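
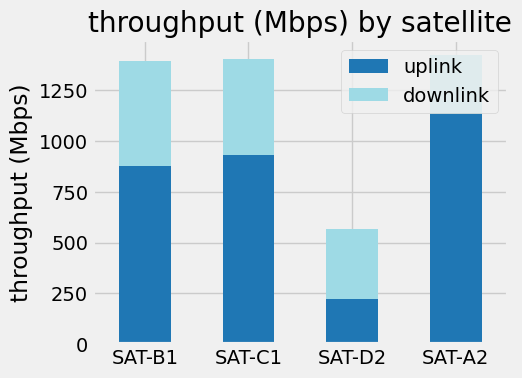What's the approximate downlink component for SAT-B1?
downlink top ≈ 1400, bottom ≈ 800; segment ≈ 600.

≈ 600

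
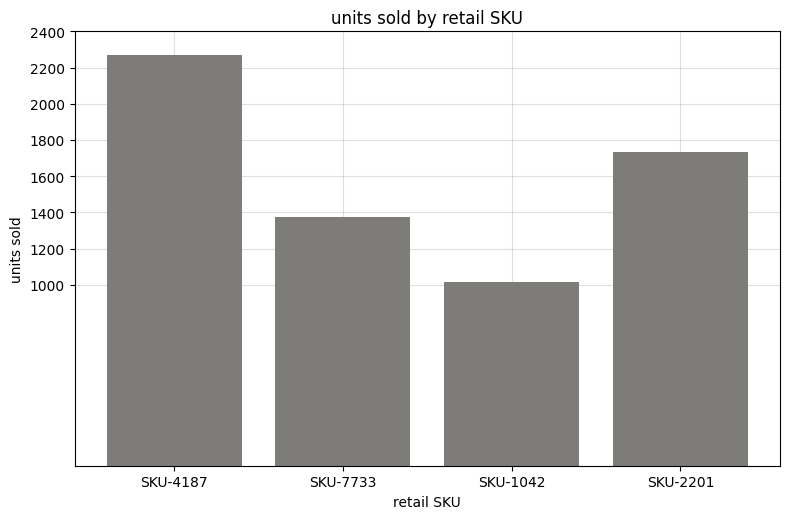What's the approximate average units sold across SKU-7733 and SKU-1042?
(1400 + 1000) / 2 ≈ 1200.

≈ 1200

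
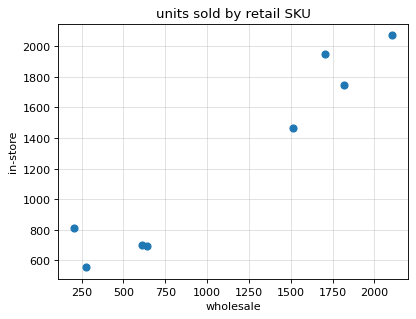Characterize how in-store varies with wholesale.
positive, strong

Points are positively correlated; strong (|r| ≈ 1.0).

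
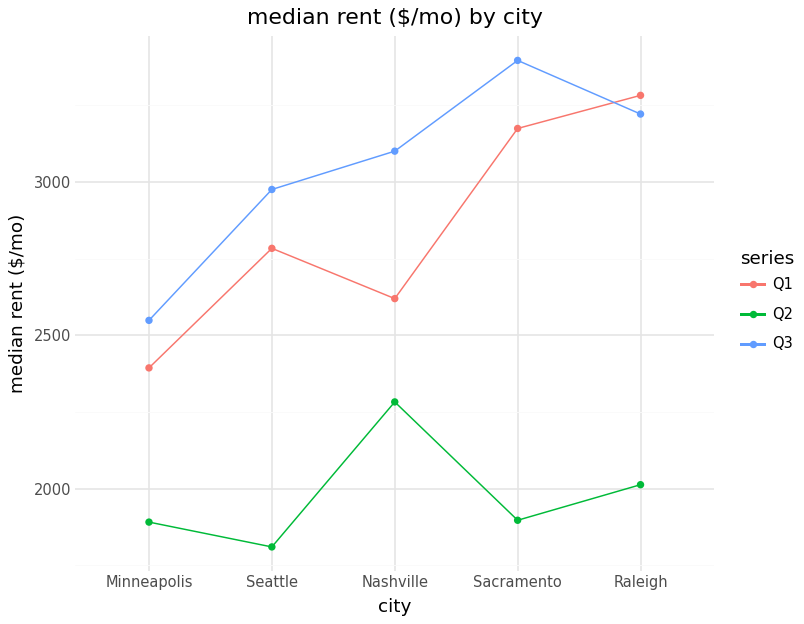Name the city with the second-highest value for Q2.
Top 3 for Q2: Nashville ≈ 2200, Raleigh ≈ 2000, Sacramento ≈ 1800.

Raleigh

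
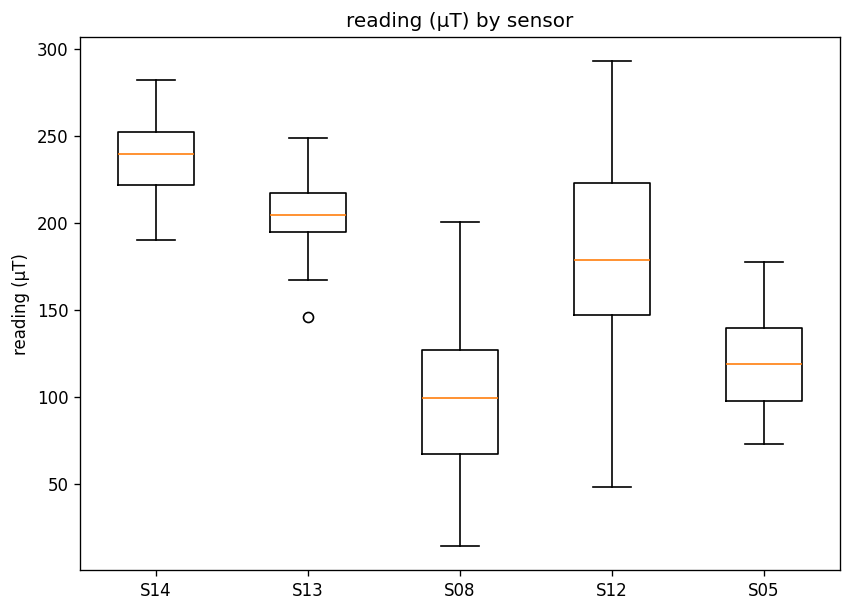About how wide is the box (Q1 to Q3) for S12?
≈ 80

Q3 ≈ 220, Q1 ≈ 140; IQR ≈ 80.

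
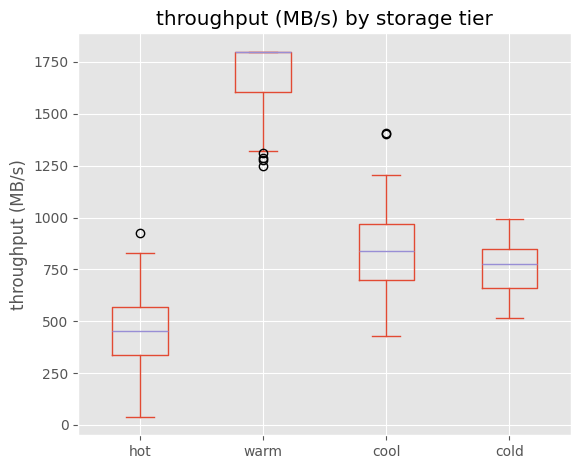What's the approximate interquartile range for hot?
Q3 ≈ 600, Q1 ≈ 400; IQR ≈ 200.

≈ 200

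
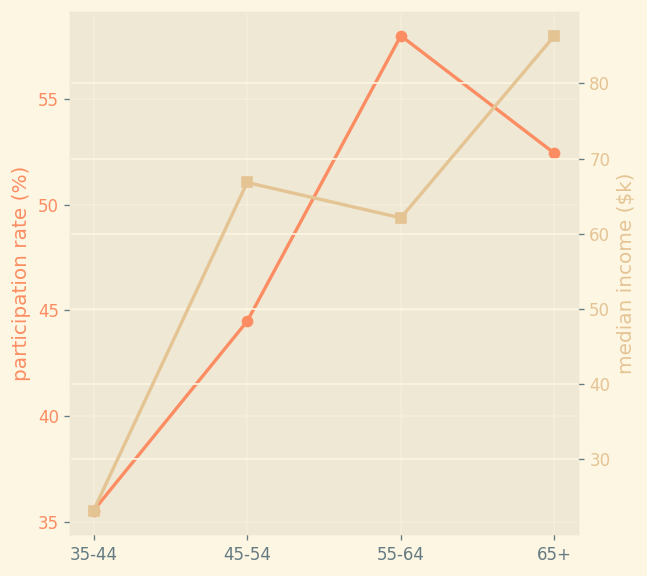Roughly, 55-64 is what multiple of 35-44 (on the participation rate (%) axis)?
≈ 1.61×

55-64 ≈ 58, 35-44 ≈ 36; 58/36 ≈ 1.61.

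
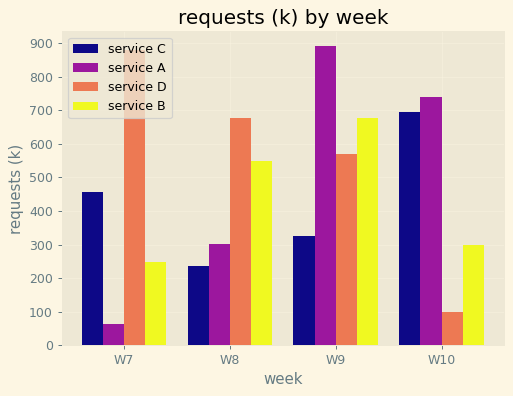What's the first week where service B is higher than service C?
W8

W7: service B ≈ 200 vs service C ≈ 500 (not yet); W8: service B ≈ 500 vs service C ≈ 200 (first crossover).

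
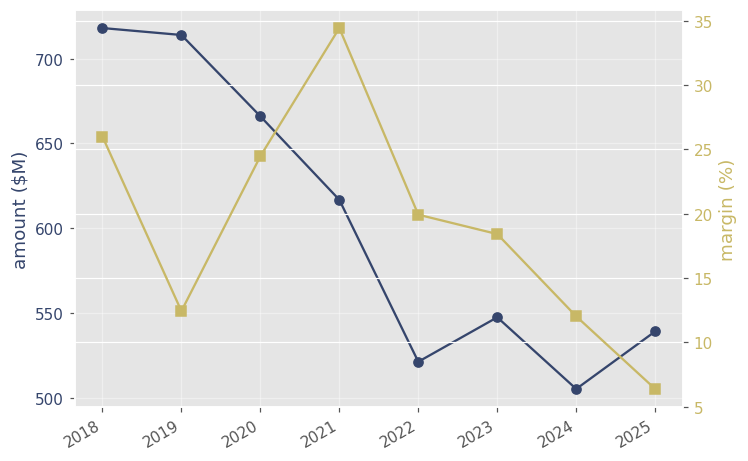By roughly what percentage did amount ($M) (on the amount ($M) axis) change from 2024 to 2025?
≈ +8%

2024 ≈ 500, 2025 ≈ 540; (540 − 500) / 500 ≈ +8%.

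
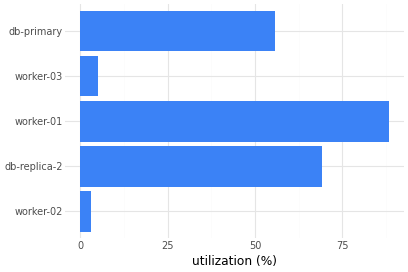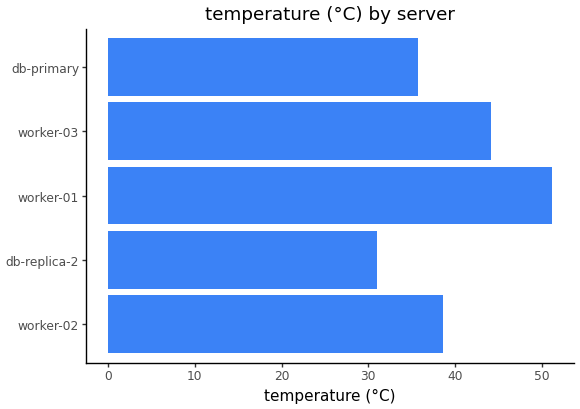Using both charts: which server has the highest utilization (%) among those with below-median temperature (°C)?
db-replica-2

Chart 2 median temperature (°C) ≈ 40; below-median servers: db-replica-2, db-primary. Among those, db-replica-2 has the highest utilization (%) (≈ 70).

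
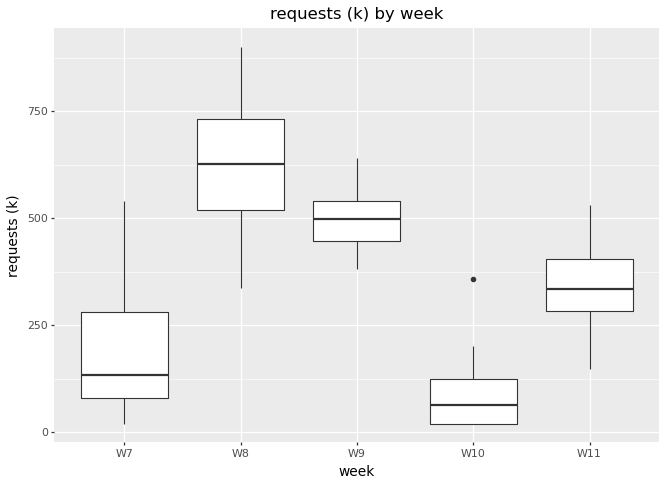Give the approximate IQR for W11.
Q3 ≈ 400, Q1 ≈ 300; IQR ≈ 100.

≈ 100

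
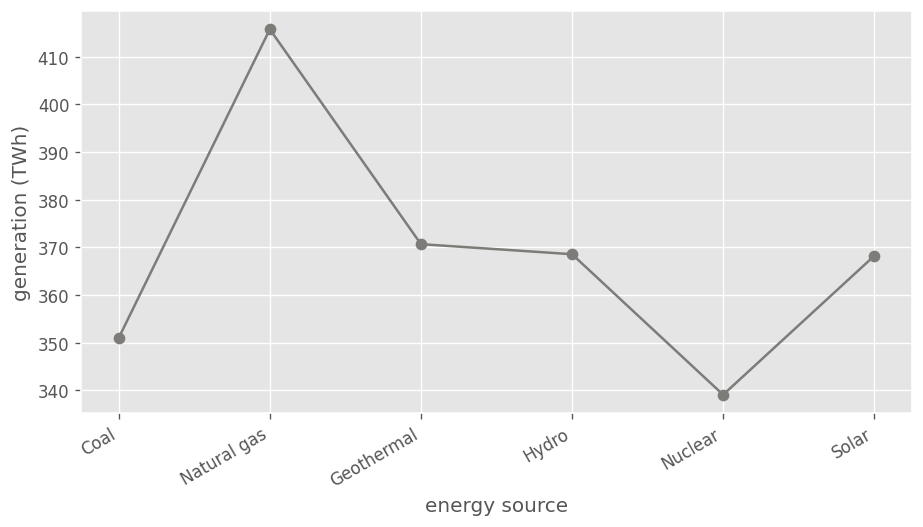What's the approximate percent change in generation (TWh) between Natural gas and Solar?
≈ -11.9%

Natural gas ≈ 420, Solar ≈ 370; (370 − 420) / 420 ≈ -11.9%.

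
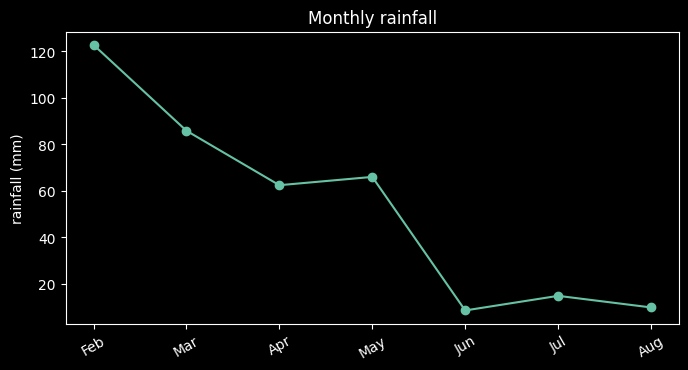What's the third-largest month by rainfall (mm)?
May

Top 4: Feb ≈ 120, Mar ≈ 90, May ≈ 70, Apr ≈ 60.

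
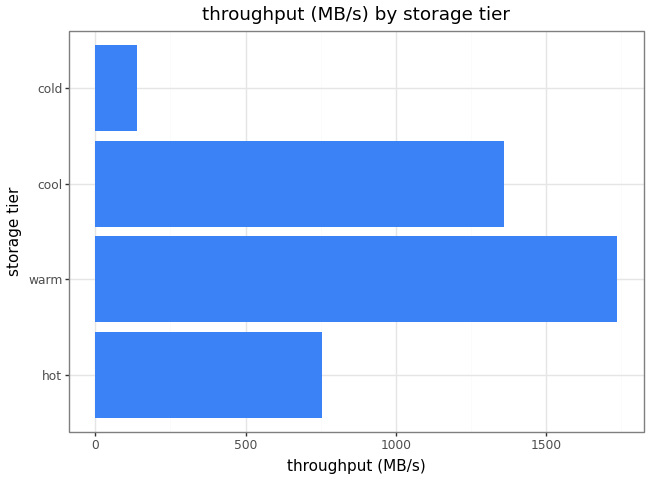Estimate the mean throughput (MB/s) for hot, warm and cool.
(800 + 1800 + 1400) / 3 ≈ 1333.

≈ 1333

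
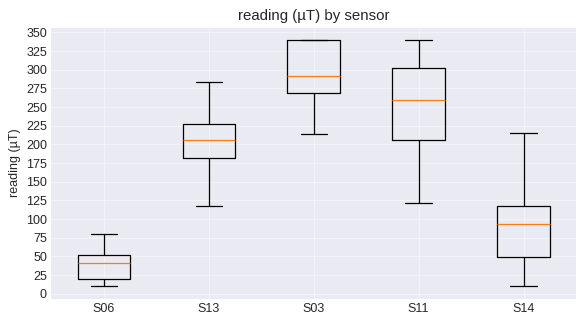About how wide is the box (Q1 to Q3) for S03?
Q3 ≈ 350, Q1 ≈ 275; IQR ≈ 75.

≈ 75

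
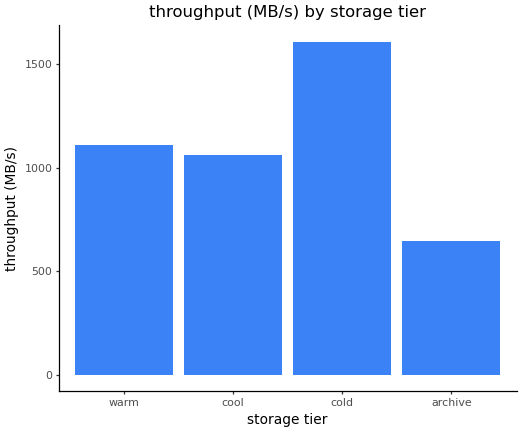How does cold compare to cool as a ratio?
≈ 1.6×

cold ≈ 1600, cool ≈ 1000; 1600/1000 ≈ 1.6.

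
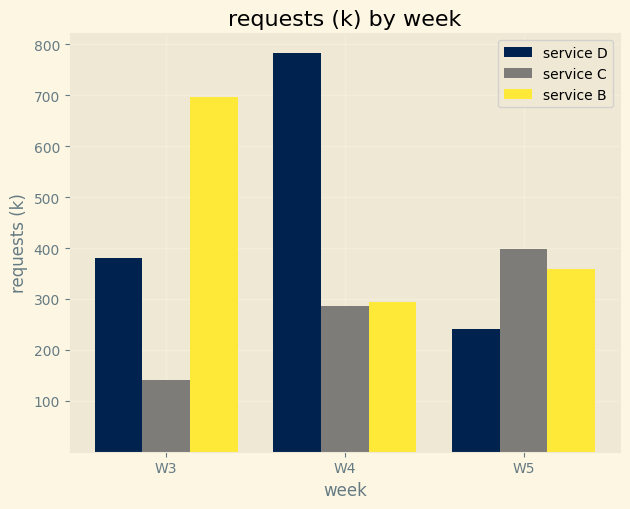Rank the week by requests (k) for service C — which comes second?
W4

Top 3 for service C: W5 ≈ 400, W4 ≈ 300, W3 ≈ 100.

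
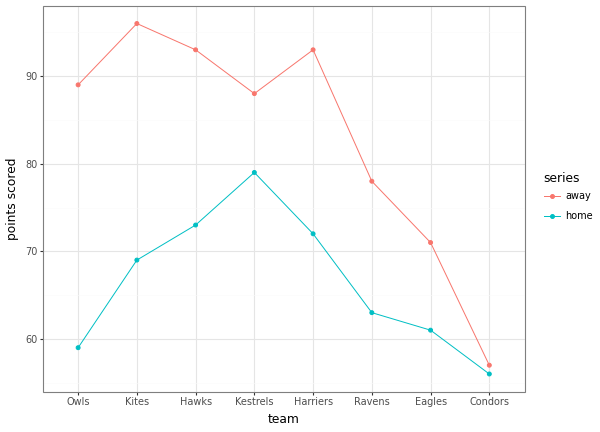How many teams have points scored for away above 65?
Above 65: Owls, Kites, Hawks, Kestrels, Harriers, Ravens, Eagles.

7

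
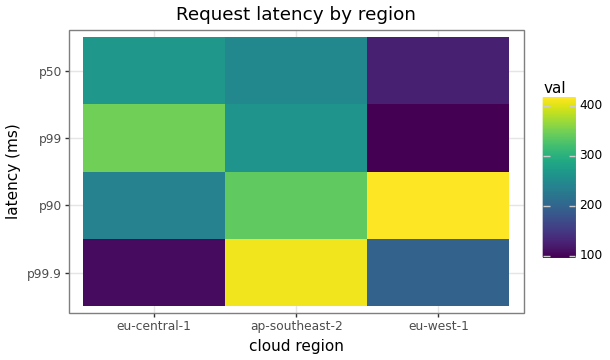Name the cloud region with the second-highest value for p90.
Top 3 for p90: eu-west-1 ≈ 400, ap-southeast-2 ≈ 350, eu-central-1 ≈ 250.

ap-southeast-2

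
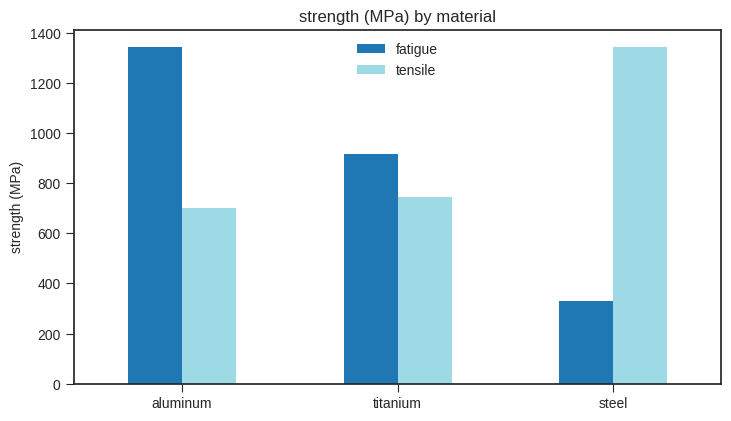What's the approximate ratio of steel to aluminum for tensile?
≈ 1.75×

steel ≈ 1400, aluminum ≈ 800; 1400/800 ≈ 1.75.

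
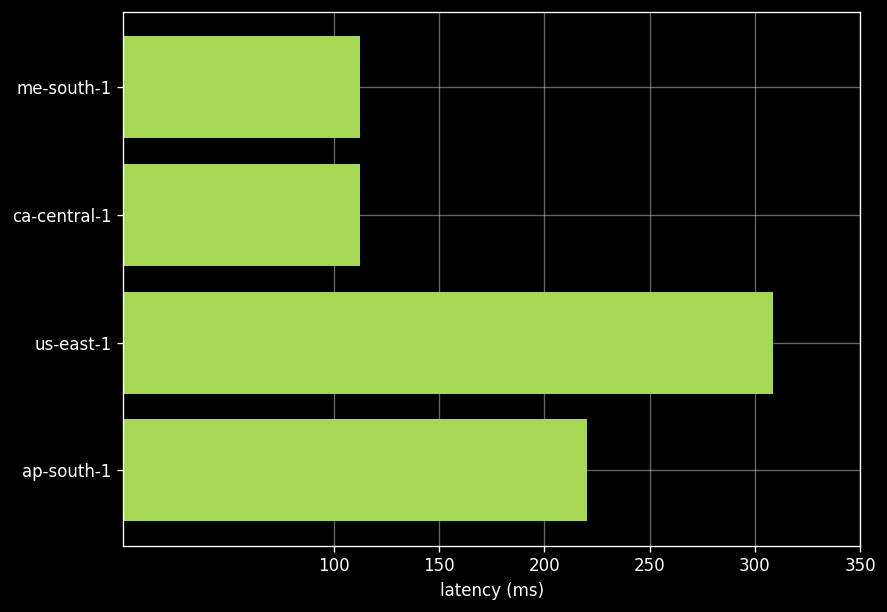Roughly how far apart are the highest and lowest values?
≈ 200

Max us-east-1 ≈ 300, min me-south-1 ≈ 100; range ≈ 200.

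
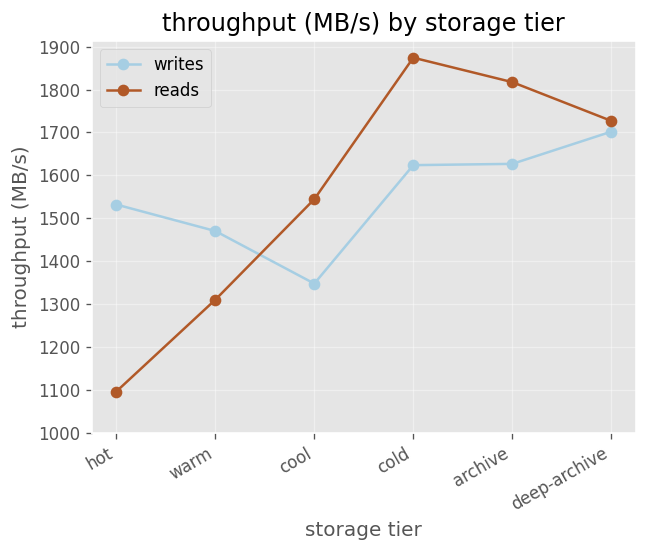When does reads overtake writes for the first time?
warm: reads ≈ 1300 vs writes ≈ 1500 (not yet); cool: reads ≈ 1500 vs writes ≈ 1300 (first crossover).

cool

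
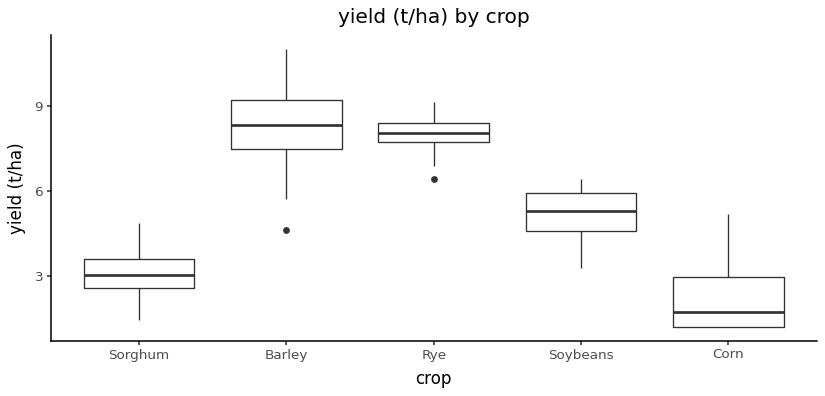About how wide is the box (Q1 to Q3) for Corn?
≈ 2

Q3 ≈ 3, Q1 ≈ 1; IQR ≈ 2.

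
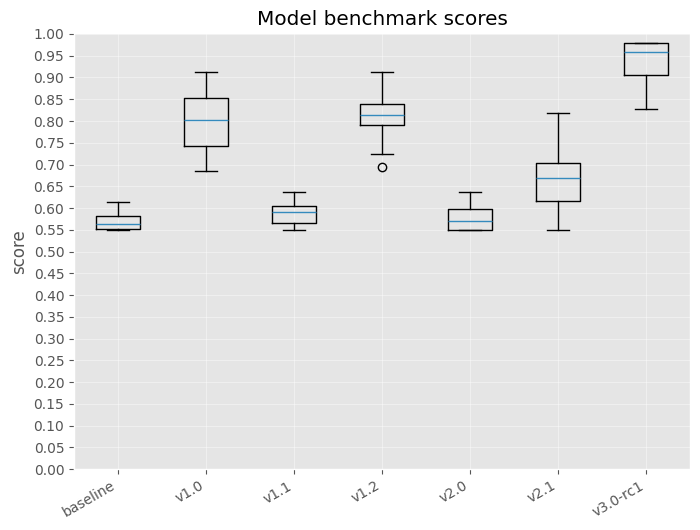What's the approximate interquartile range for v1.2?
≈ 0.05

Q3 ≈ 0.85, Q1 ≈ 0.80; IQR ≈ 0.05.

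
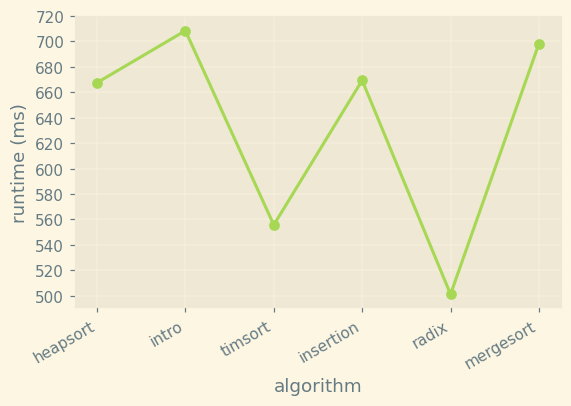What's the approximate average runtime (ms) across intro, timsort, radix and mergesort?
(700 + 560 + 500 + 700) / 4 ≈ 615.

≈ 615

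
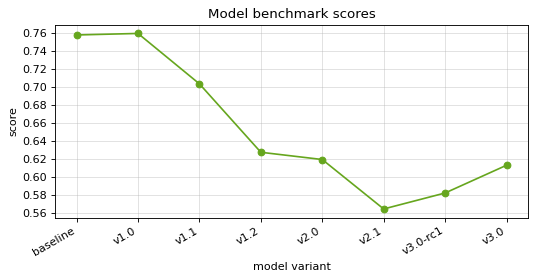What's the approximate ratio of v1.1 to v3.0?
v1.1 ≈ 0.70, v3.0 ≈ 0.62; 0.70/0.62 ≈ 1.13.

≈ 1.13×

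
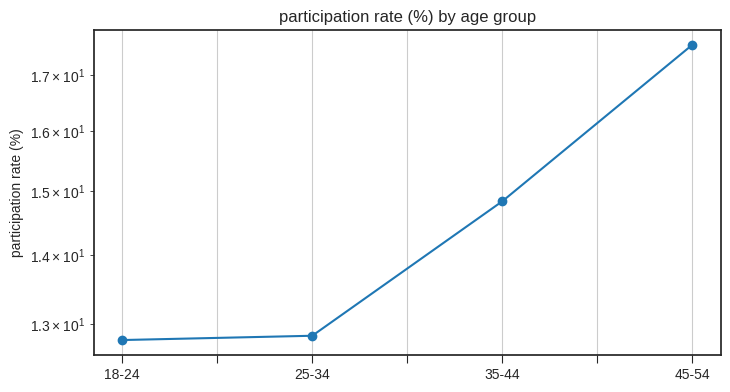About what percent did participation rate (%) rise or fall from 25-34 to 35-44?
≈ +15.4%

25-34 ≈ 13.0, 35-44 ≈ 15.0; (15.0 − 13.0) / 13.0 ≈ +15.4%.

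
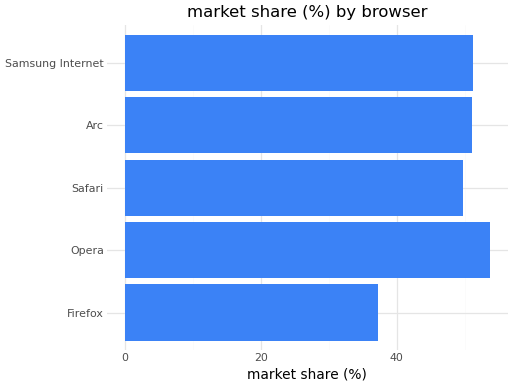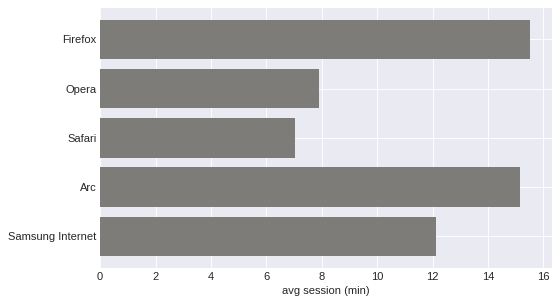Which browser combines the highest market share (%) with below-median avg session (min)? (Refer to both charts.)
Opera

Chart 2 median avg session (min) ≈ 12; below-median browsers: Opera, Safari. Among those, Opera has the highest market share (%) (≈ 55).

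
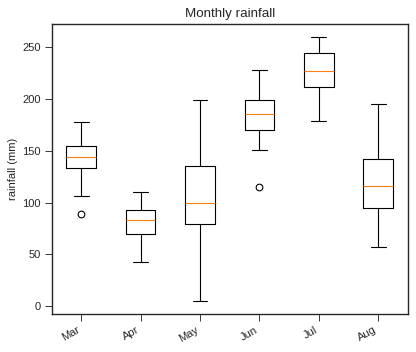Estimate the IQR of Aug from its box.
≈ 40

Q3 ≈ 140, Q1 ≈ 100; IQR ≈ 40.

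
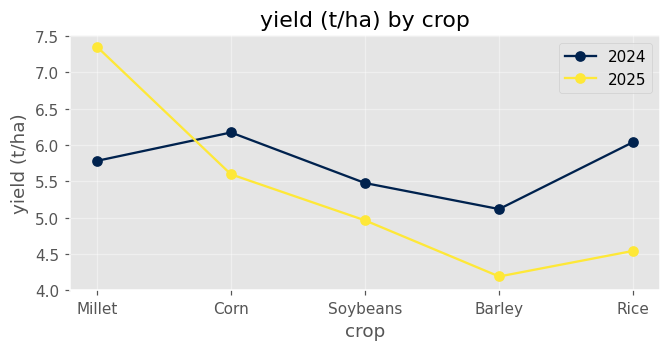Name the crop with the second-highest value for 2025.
Corn

Top 3 for 2025: Millet ≈ 7.5, Corn ≈ 5.5, Soybeans ≈ 5.0.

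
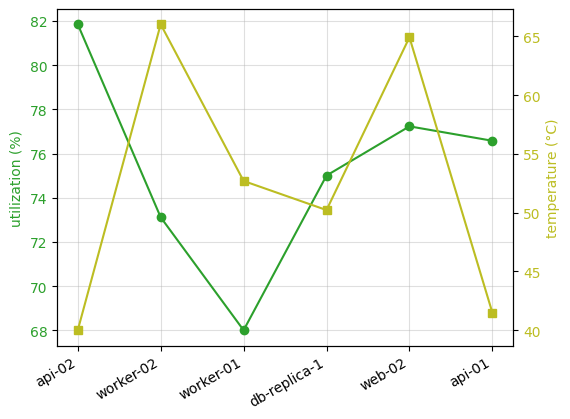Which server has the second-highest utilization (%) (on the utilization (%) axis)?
web-02

Top 3 (on the utilization (%) axis): api-02 ≈ 82, web-02 ≈ 78, api-01 ≈ 76.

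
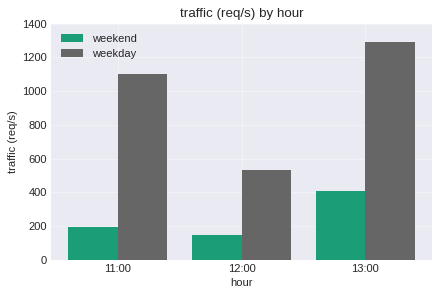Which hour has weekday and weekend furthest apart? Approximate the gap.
11:00, ≈ 1000 req/s

11:00: weekday ≈ 1200, weekend ≈ 200 → gap ≈ 1000. Next-largest (13:00) is only ≈ 800.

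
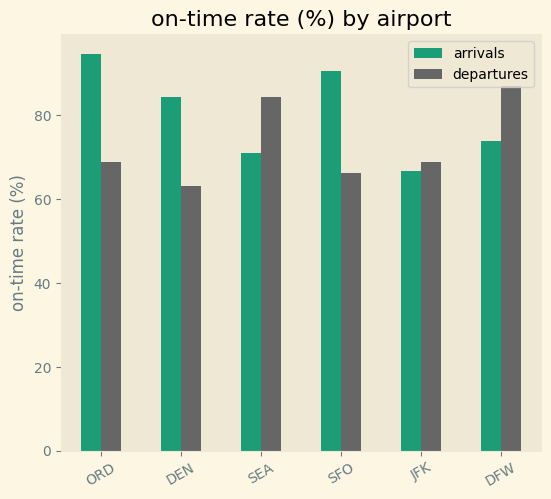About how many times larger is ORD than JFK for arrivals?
ORD ≈ 90, JFK ≈ 70; 90/70 ≈ 1.29.

≈ 1.29×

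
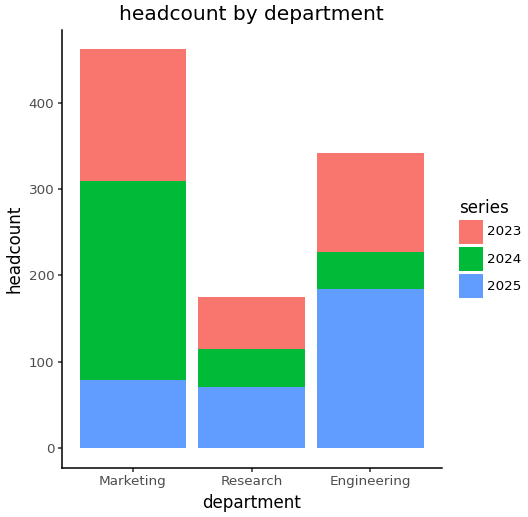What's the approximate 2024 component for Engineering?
≈ 50

2024 top ≈ 250, bottom ≈ 200; segment ≈ 50.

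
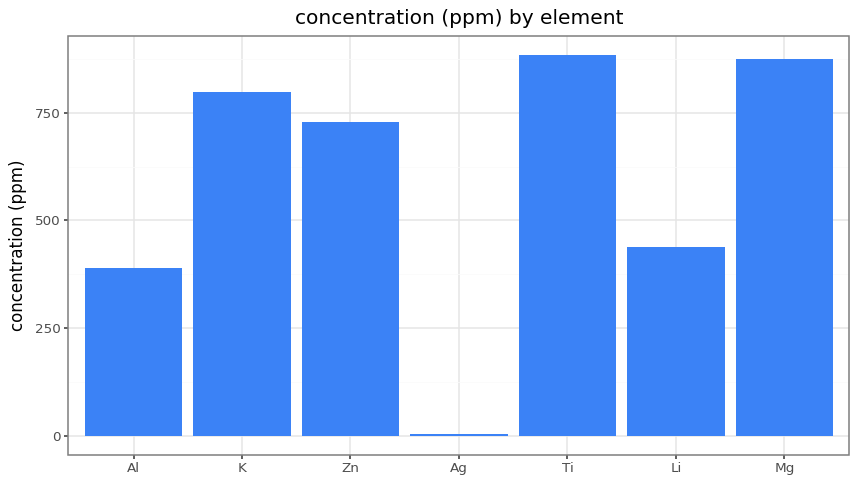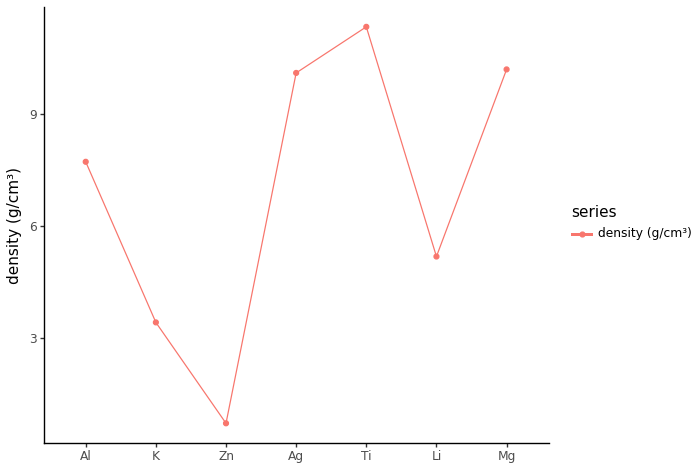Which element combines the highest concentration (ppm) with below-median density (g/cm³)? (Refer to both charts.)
Chart 2 median density (g/cm³) ≈ 8; below-median elements: K, Zn, Li. Among those, K has the highest concentration (ppm) (≈ 800).

K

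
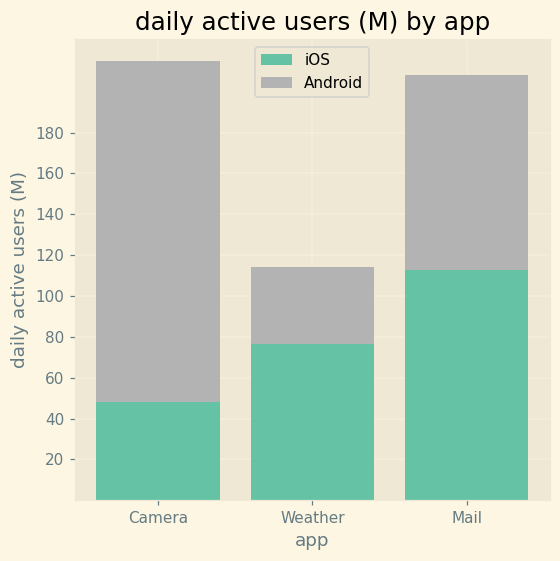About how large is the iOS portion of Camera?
≈ 40

iOS top ≈ 40, bottom ≈ 0; segment ≈ 40.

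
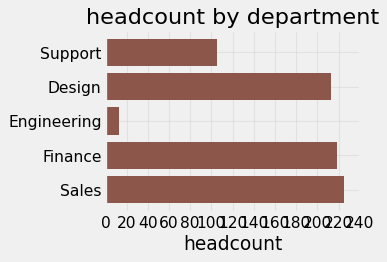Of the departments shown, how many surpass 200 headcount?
3

Above 200: Design, Finance, Sales.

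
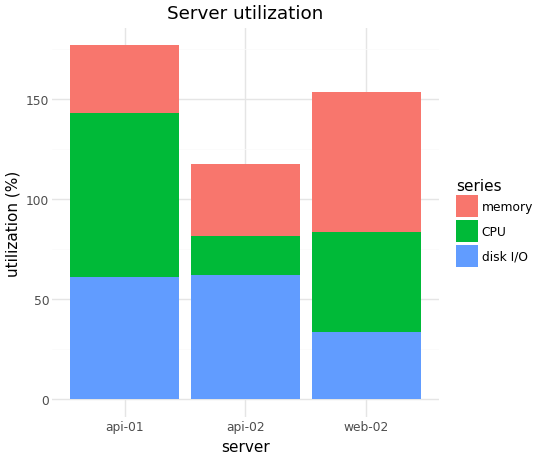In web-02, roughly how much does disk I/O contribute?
disk I/O top ≈ 40, bottom ≈ 0; segment ≈ 40.

≈ 40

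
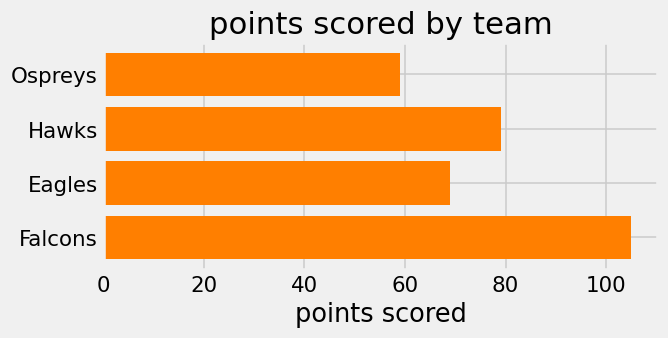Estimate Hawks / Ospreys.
≈ 1.33×

Hawks ≈ 80, Ospreys ≈ 60; 80/60 ≈ 1.33.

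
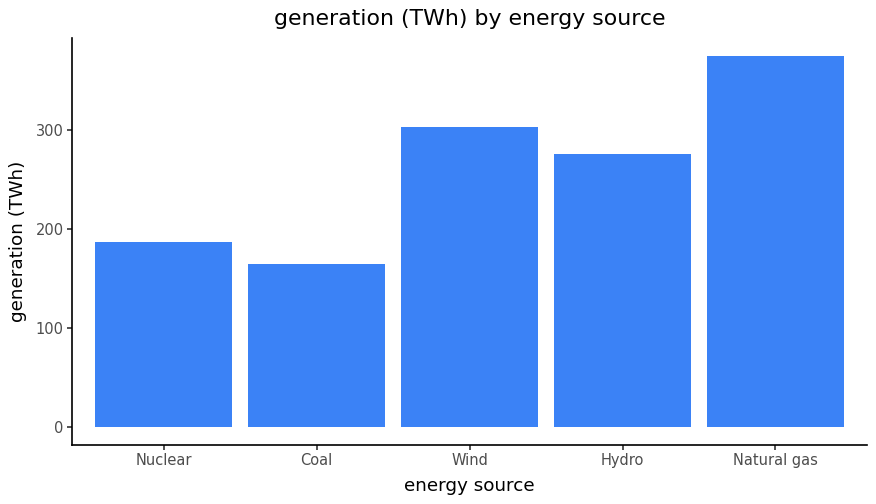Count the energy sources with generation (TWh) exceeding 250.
Above 250: Wind, Hydro, Natural gas.

3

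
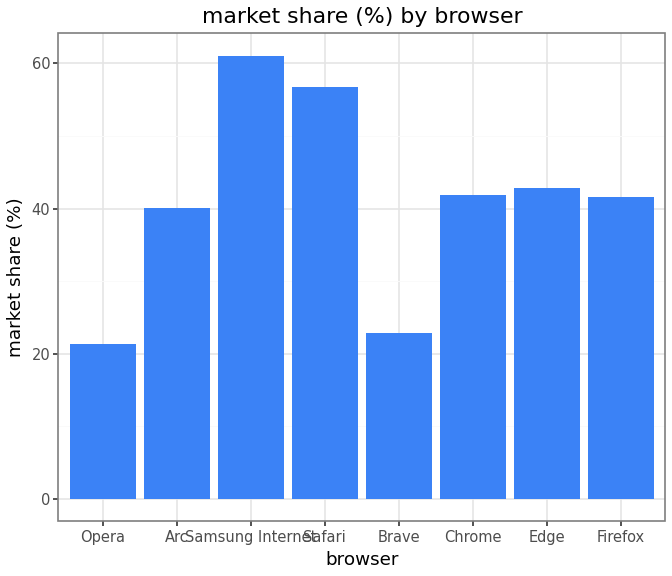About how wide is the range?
Max Samsung Internet ≈ 60, min Opera ≈ 20; range ≈ 40.

≈ 40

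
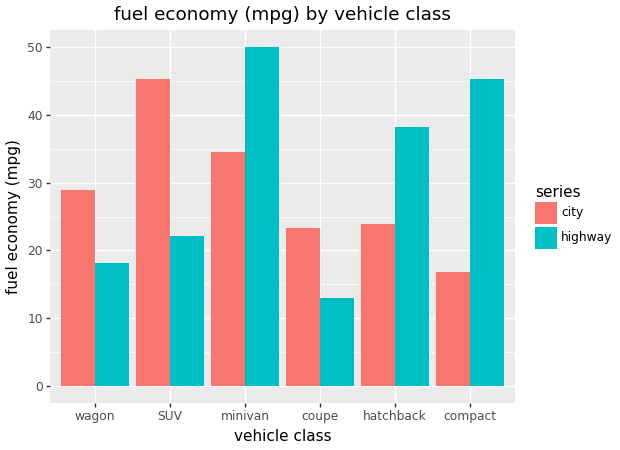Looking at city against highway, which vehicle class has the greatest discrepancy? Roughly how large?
compact, ≈ 30 mpg

compact: city ≈ 15, highway ≈ 45 → gap ≈ 30. Next-largest (SUV) is only ≈ 25.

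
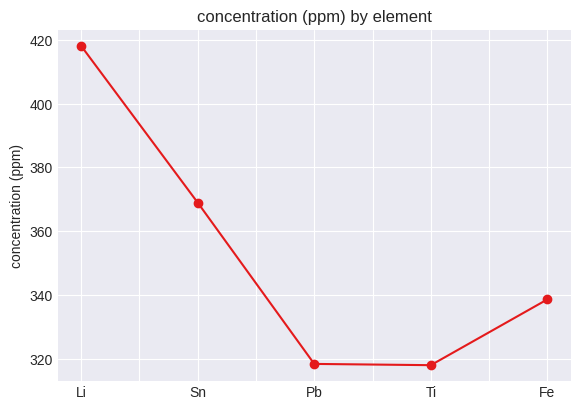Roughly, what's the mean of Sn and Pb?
(370 + 320) / 2 ≈ 345.

≈ 345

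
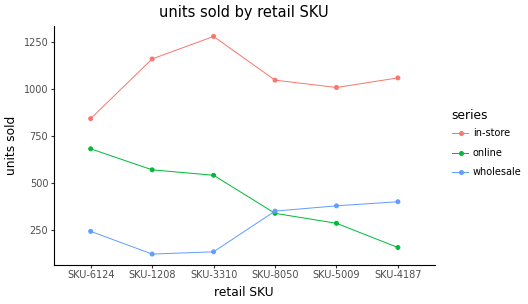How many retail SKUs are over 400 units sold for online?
Above 400: SKU-6124, SKU-1208, SKU-3310.

3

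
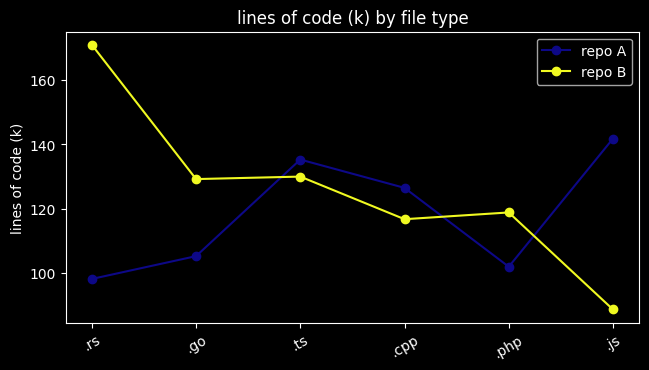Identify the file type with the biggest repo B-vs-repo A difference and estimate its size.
.rs, ≈ 70 k

.rs: repo B ≈ 170, repo A ≈ 100 → gap ≈ 70. Next-largest (.js) is only ≈ 50.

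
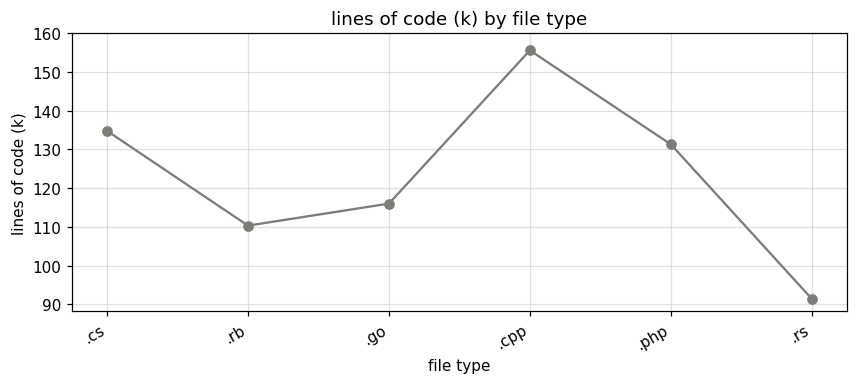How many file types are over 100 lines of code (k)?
Above 100: .cs, .rb, .go, .cpp, .php.

5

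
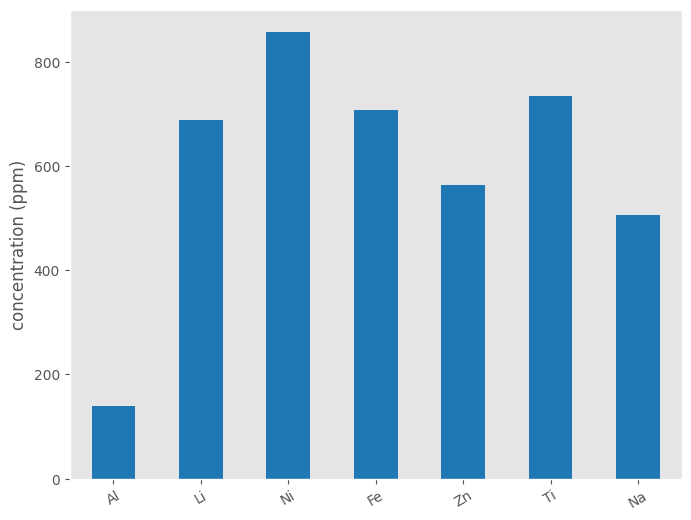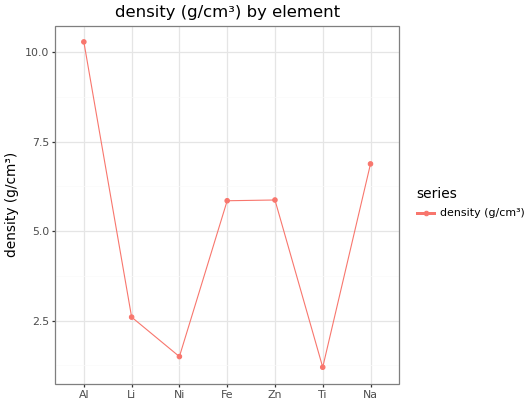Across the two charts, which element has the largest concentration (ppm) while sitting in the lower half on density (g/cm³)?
Chart 2 median density (g/cm³) ≈ 6; below-median elements: Li, Ni, Ti. Among those, Ni has the highest concentration (ppm) (≈ 900).

Ni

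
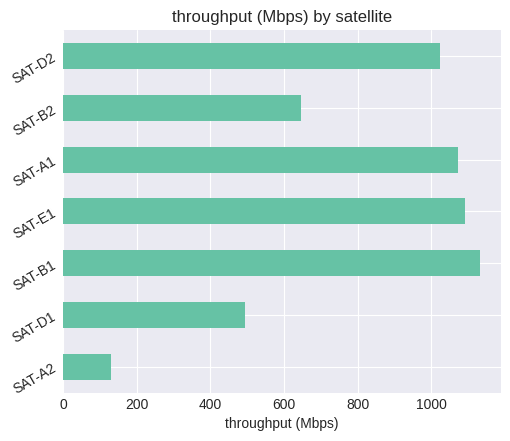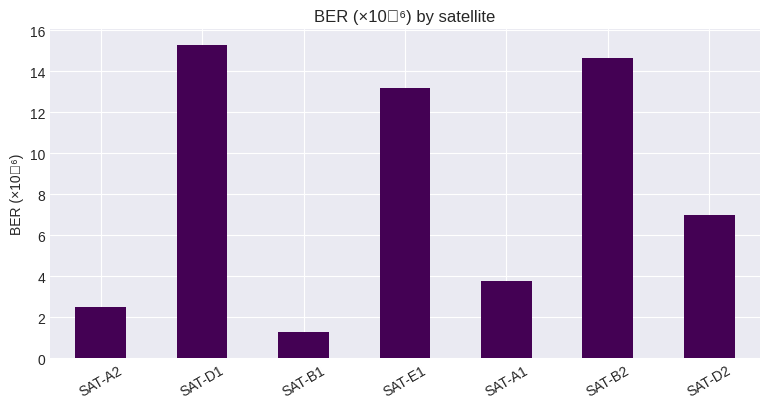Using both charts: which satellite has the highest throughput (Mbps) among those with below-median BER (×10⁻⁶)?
SAT-B1

Chart 2 median BER (×10⁻⁶) ≈ 6; below-median satellites: SAT-A2, SAT-B1, SAT-A1. Among those, SAT-B1 has the highest throughput (Mbps) (≈ 1200).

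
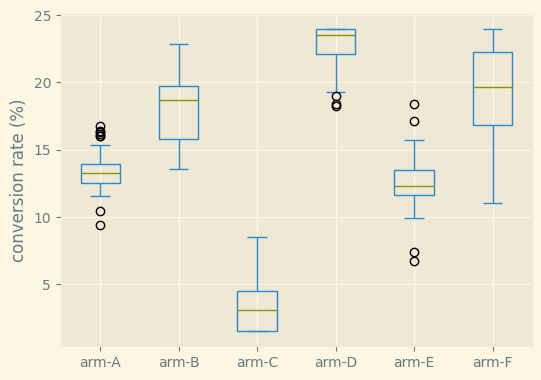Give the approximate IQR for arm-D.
≈ 2

Q3 ≈ 24, Q1 ≈ 22; IQR ≈ 2.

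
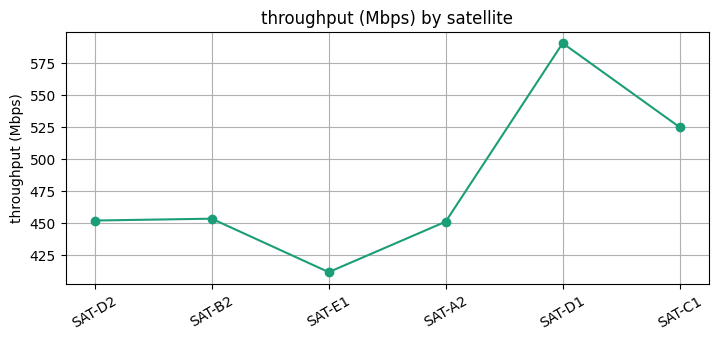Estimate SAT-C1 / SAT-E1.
≈ 1.24×

SAT-C1 ≈ 520, SAT-E1 ≈ 420; 520/420 ≈ 1.24.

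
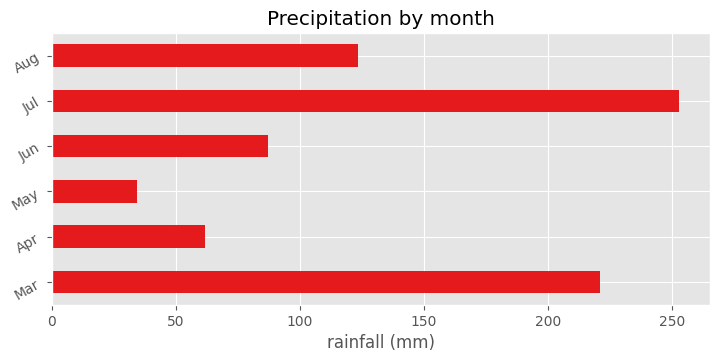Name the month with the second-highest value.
Top 3: Jul ≈ 250, Mar ≈ 225, Aug ≈ 125.

Mar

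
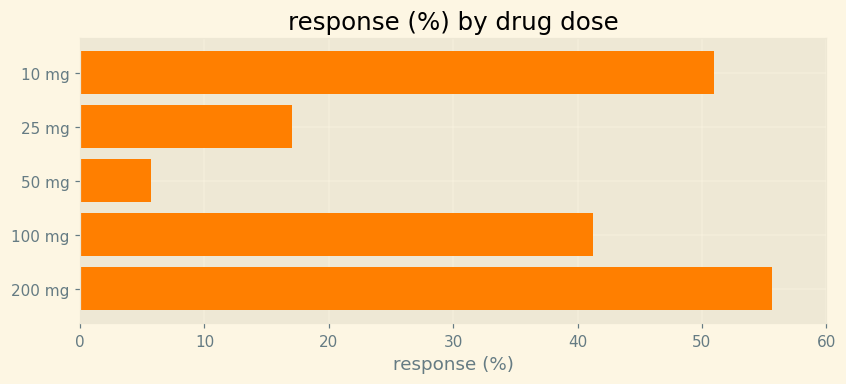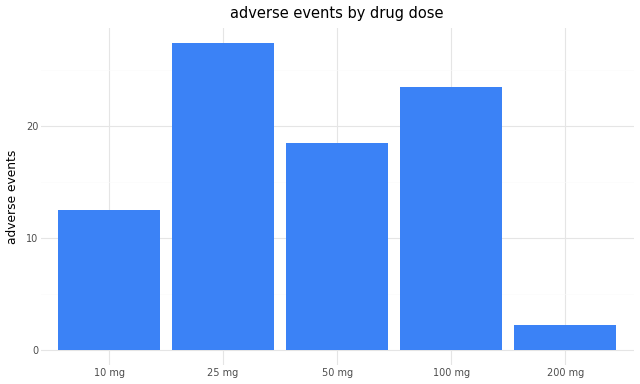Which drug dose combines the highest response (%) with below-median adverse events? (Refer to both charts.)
200 mg

Chart 2 median adverse events ≈ 20; below-median drug doses: 10 mg, 200 mg. Among those, 200 mg has the highest response (%) (≈ 60).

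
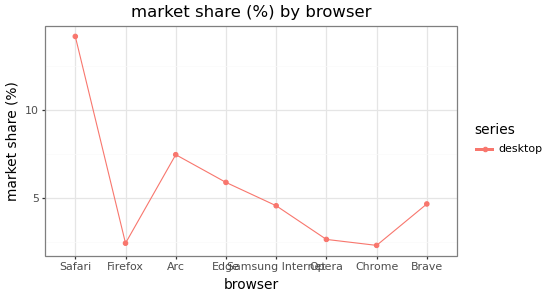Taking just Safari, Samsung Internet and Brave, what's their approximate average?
(14 + 5 + 5) / 3 ≈ 8.

≈ 8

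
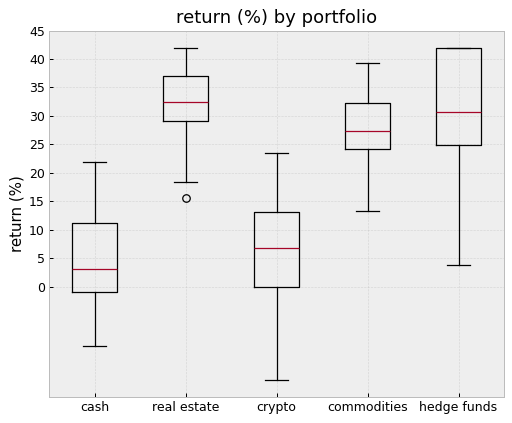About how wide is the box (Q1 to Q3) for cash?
≈ 10

Q3 ≈ 10, Q1 ≈ 0; IQR ≈ 10.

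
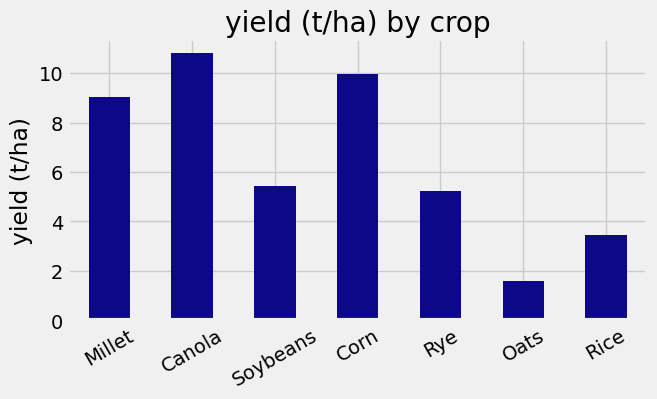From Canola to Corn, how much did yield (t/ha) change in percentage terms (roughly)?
≈ -9.1%

Canola ≈ 11, Corn ≈ 10; (10 − 11) / 11 ≈ -9.1%.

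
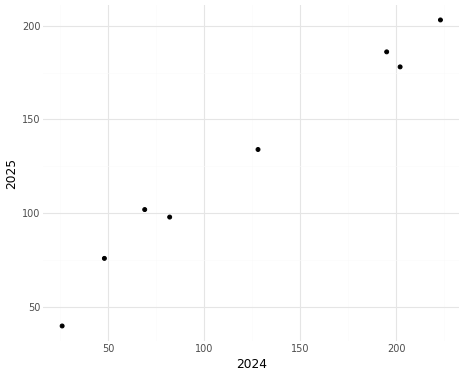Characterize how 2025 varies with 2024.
positive, strong

Points are positively correlated; strong (|r| ≈ 1.0).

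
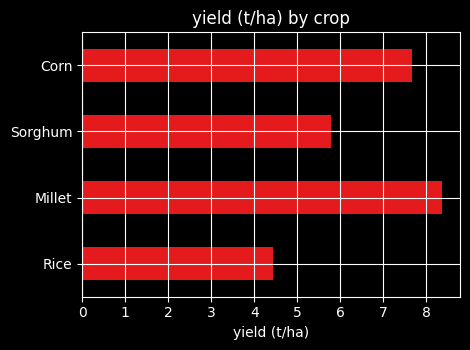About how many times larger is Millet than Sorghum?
≈ 1.33×

Millet ≈ 8, Sorghum ≈ 6; 8/6 ≈ 1.33.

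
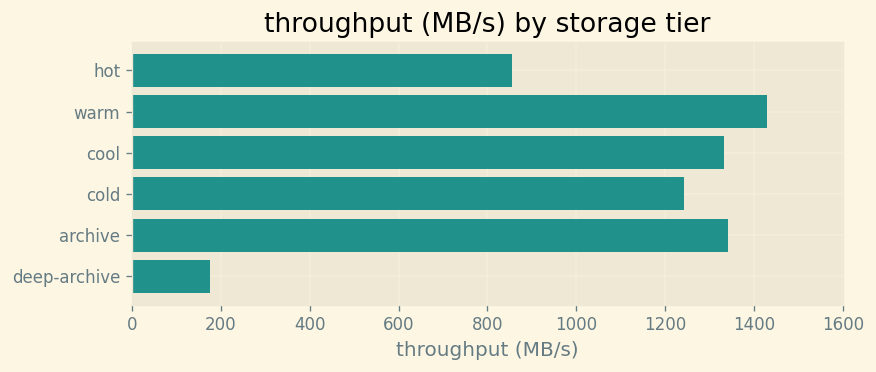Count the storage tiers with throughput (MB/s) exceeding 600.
Above 600: hot, warm, cool, cold, archive.

5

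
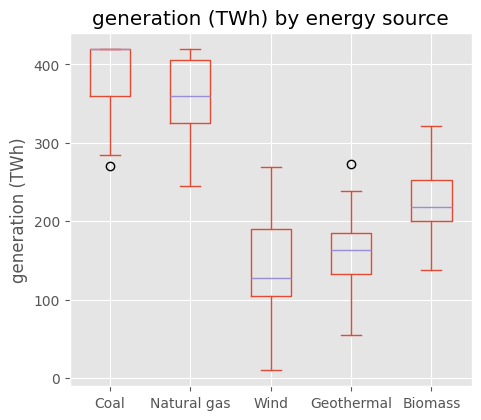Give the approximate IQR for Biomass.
Q3 ≈ 250, Q1 ≈ 200; IQR ≈ 50.

≈ 50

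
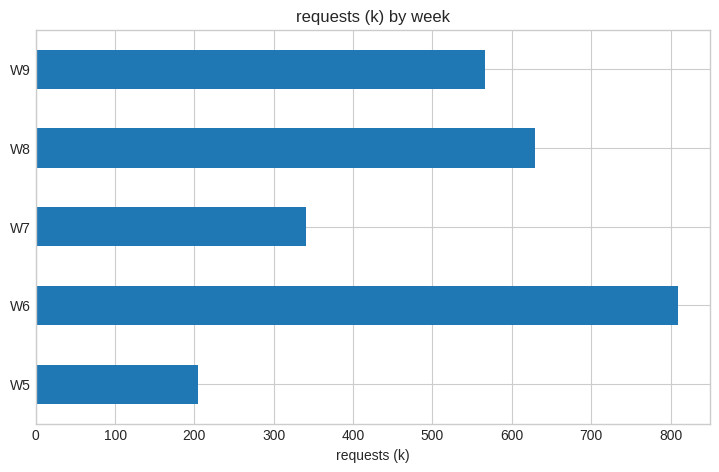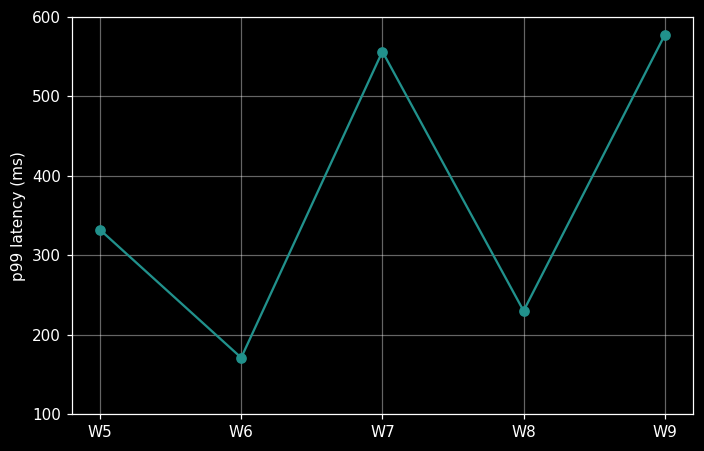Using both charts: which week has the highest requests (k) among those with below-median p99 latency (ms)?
Chart 2 median p99 latency (ms) ≈ 300; below-median weeks: W6, W8. Among those, W6 has the highest requests (k) (≈ 800).

W6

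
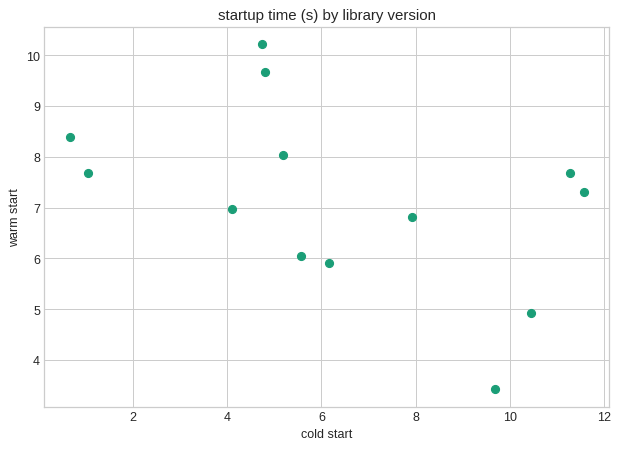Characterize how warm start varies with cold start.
Points are negatively correlated; moderate (|r| ≈ 0.5).

negative, moderate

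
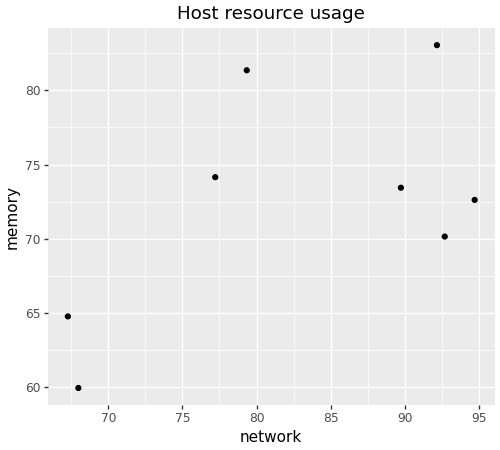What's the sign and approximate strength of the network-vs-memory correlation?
positive, moderate

Points are positively correlated; moderate (|r| ≈ 0.6).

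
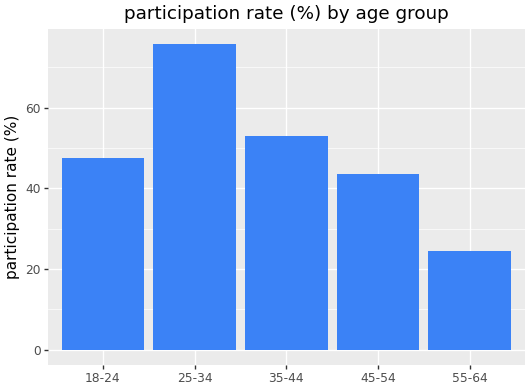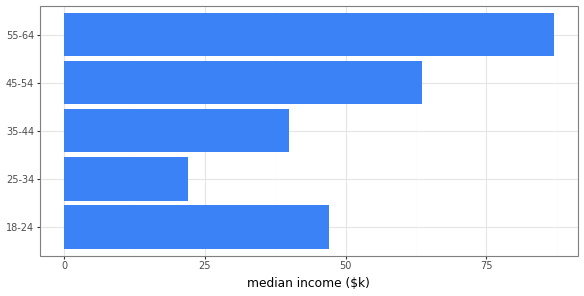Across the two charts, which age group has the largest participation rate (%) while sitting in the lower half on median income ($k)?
25-34

Chart 2 median median income ($k) ≈ 50; below-median age groups: 25-34, 35-44. Among those, 25-34 has the highest participation rate (%) (≈ 80).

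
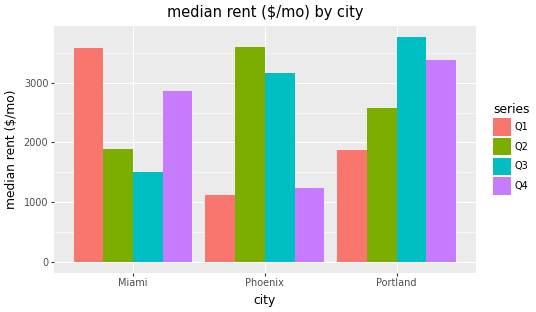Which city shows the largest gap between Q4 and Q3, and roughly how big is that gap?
Phoenix, ≈ 2000 $/mo

Phoenix: Q4 ≈ 1000, Q3 ≈ 3000 → gap ≈ 2000. Next-largest (Miami) is only ≈ 1500.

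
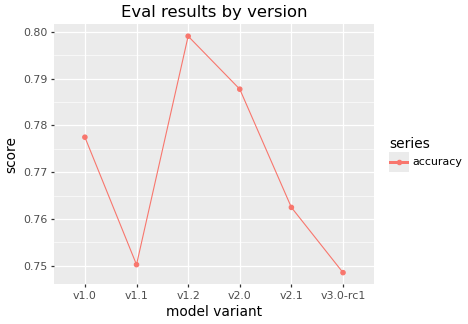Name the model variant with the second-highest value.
Top 3: v1.2 ≈ 0.80, v2.0 ≈ 0.79, v1.0 ≈ 0.78.

v2.0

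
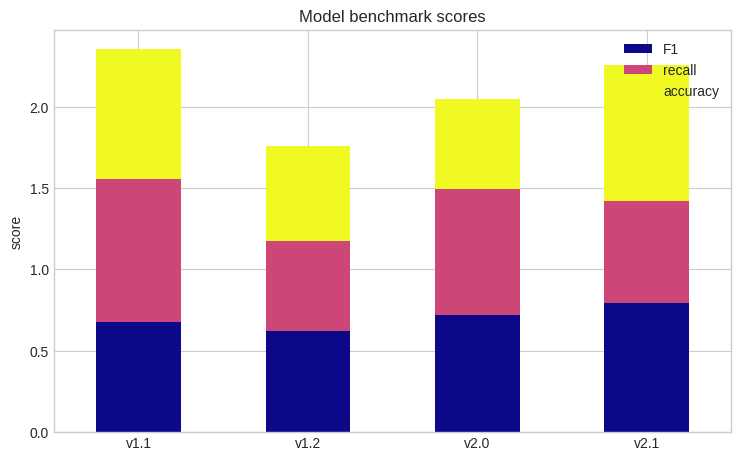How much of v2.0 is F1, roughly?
F1 top ≈ 0.8, bottom ≈ 0.0; segment ≈ 0.8.

≈ 0.8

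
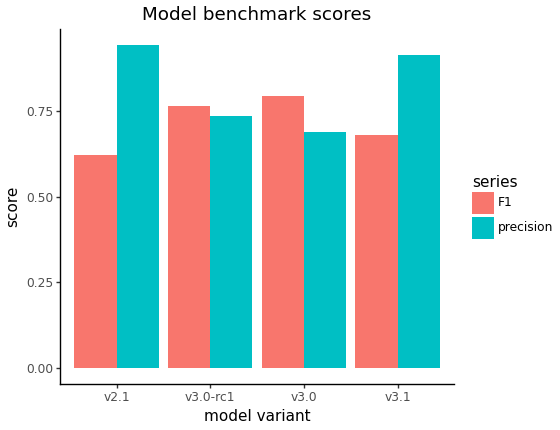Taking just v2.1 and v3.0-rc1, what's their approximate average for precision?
(0.9 + 0.7) / 2 ≈ 0.8.

≈ 0.8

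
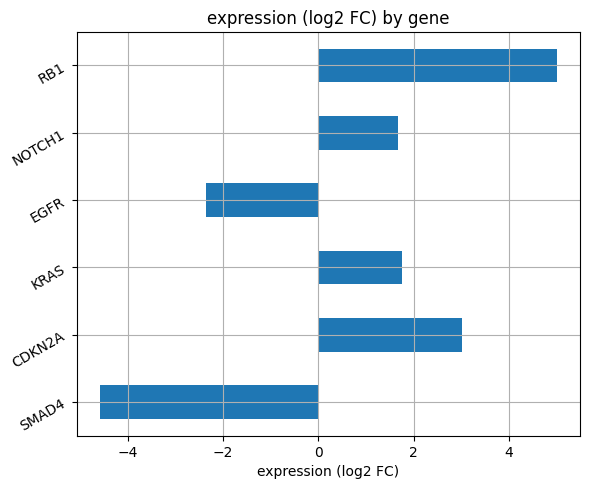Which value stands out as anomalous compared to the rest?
SMAD4

SMAD4 ≈ -5; the rest sit between ≈ -2 and ≈ 5.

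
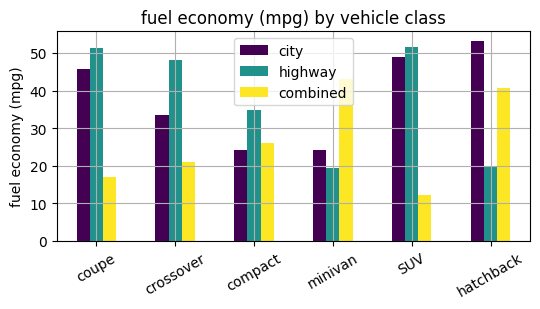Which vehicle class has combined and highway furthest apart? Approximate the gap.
SUV: combined ≈ 10, highway ≈ 50 → gap ≈ 40. Next-largest (coupe) is only ≈ 35.

SUV, ≈ 40 mpg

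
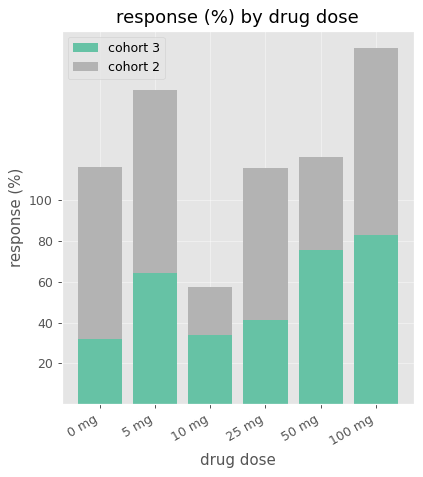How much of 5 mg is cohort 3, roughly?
≈ 60

cohort 3 top ≈ 60, bottom ≈ 0; segment ≈ 60.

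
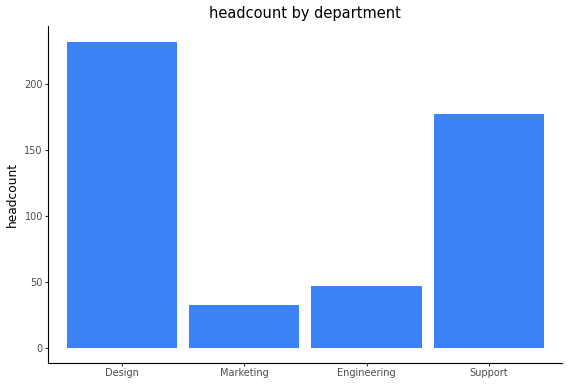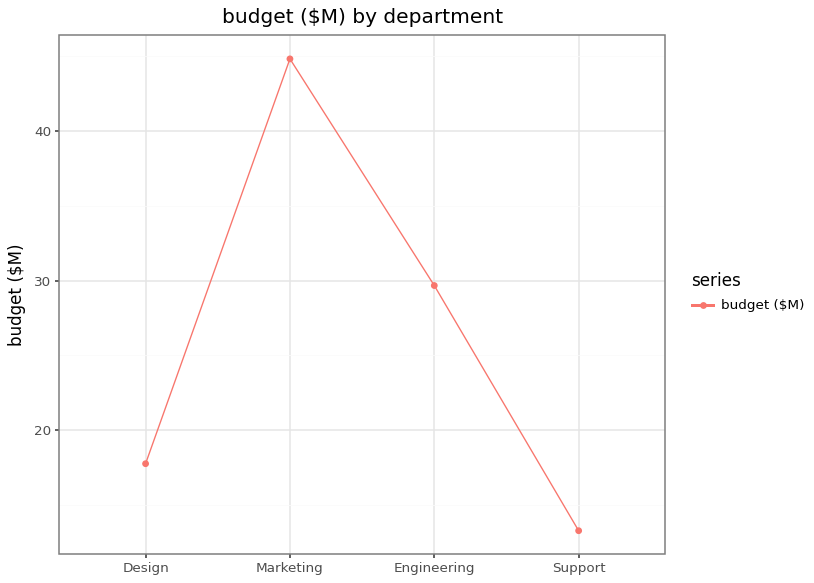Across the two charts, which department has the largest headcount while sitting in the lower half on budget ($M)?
Chart 2 median budget ($M) ≈ 25; below-median departments: Design, Support. Among those, Design has the highest headcount (≈ 225).

Design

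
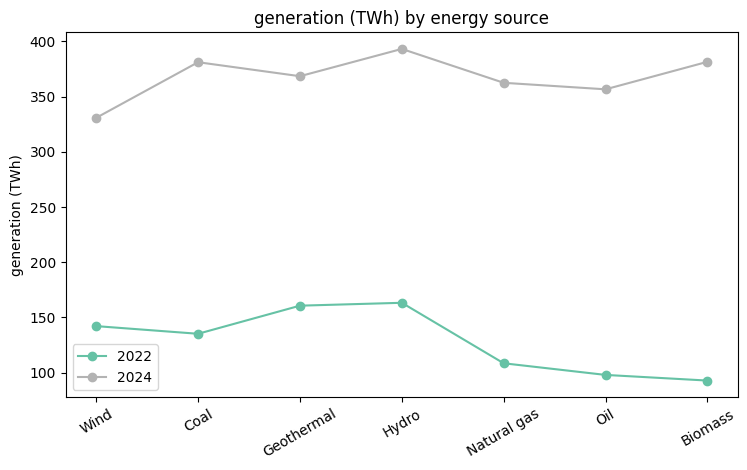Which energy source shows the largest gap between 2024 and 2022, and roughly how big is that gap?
Biomass: 2024 ≈ 400, 2022 ≈ 100 → gap ≈ 300. Next-largest (Oil) is only ≈ 250.

Biomass, ≈ 300 TWh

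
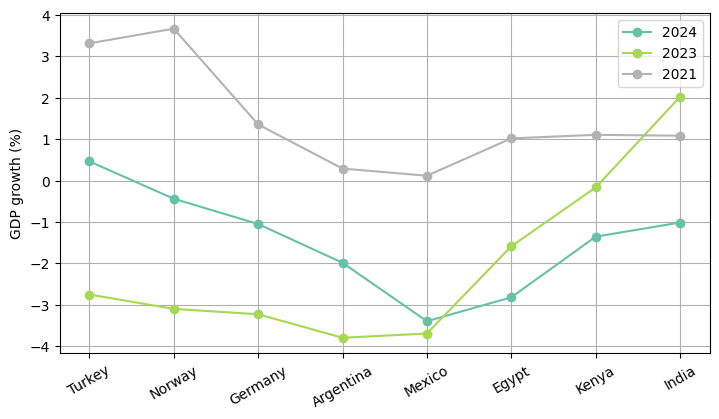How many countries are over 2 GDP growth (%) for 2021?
Above 2: Turkey, Norway.

2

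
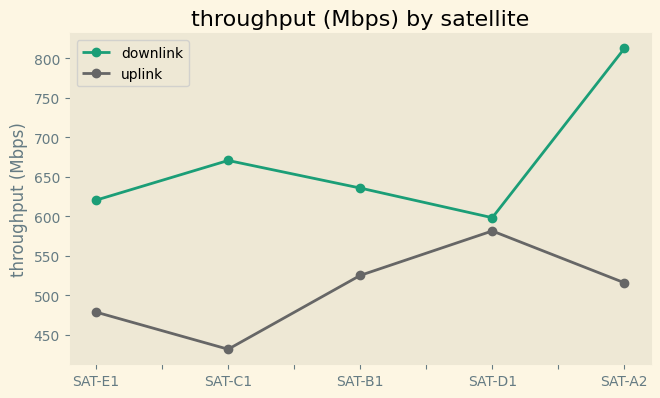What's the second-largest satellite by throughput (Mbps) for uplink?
SAT-B1

Top 3 for uplink: SAT-D1 ≈ 600, SAT-B1 ≈ 550, SAT-A2 ≈ 500.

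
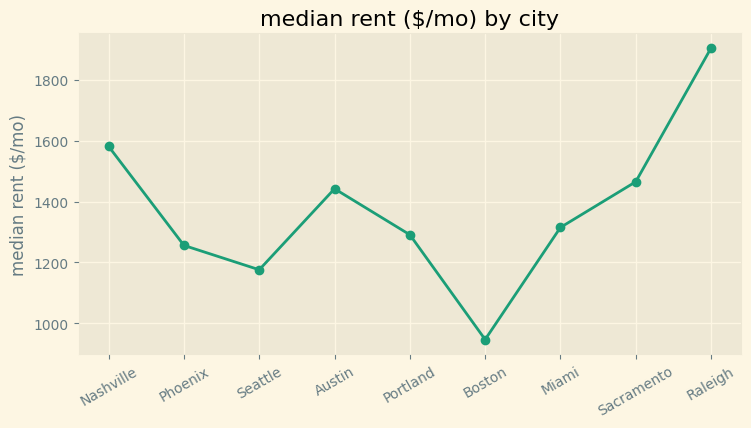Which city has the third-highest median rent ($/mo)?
Top 4: Raleigh ≈ 1900, Nashville ≈ 1600, Sacramento ≈ 1500, Austin ≈ 1400.

Sacramento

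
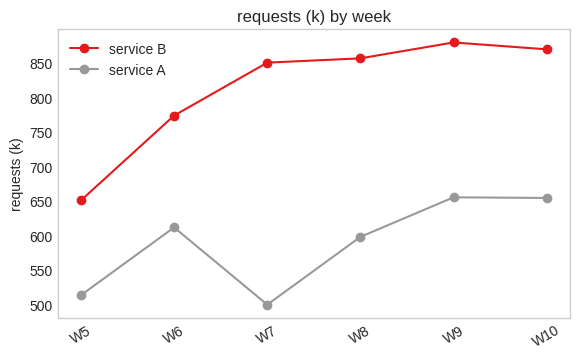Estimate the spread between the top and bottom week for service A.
≈ 150

Max W9 ≈ 650, min W7 ≈ 500; range ≈ 150.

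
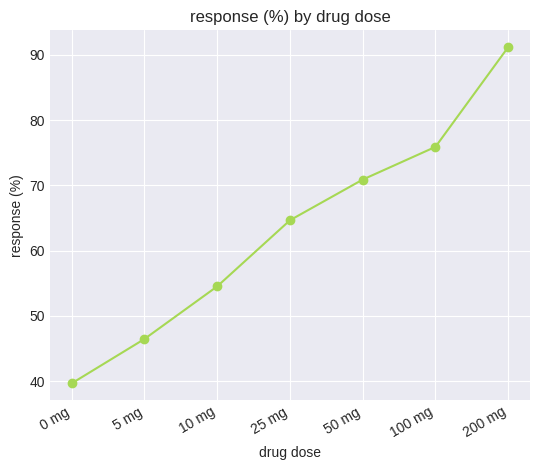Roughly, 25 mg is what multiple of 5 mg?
≈ 1.44×

25 mg ≈ 65, 5 mg ≈ 45; 65/45 ≈ 1.44.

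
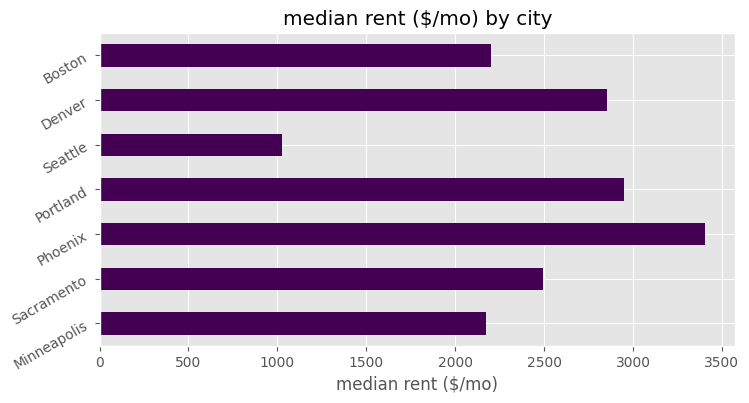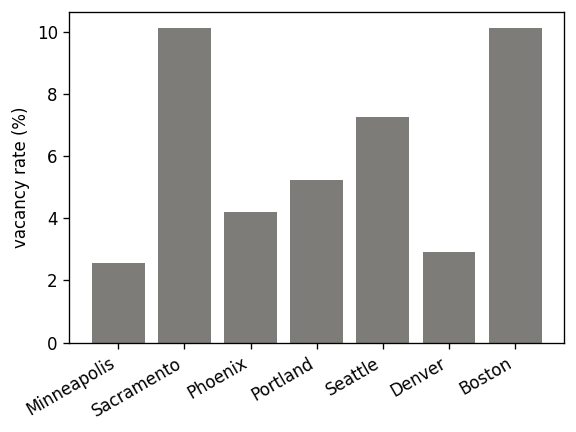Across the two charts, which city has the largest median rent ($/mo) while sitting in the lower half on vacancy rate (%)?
Chart 2 median vacancy rate (%) ≈ 5; below-median cities: Minneapolis, Phoenix, Denver. Among those, Phoenix has the highest median rent ($/mo) (≈ 3500).

Phoenix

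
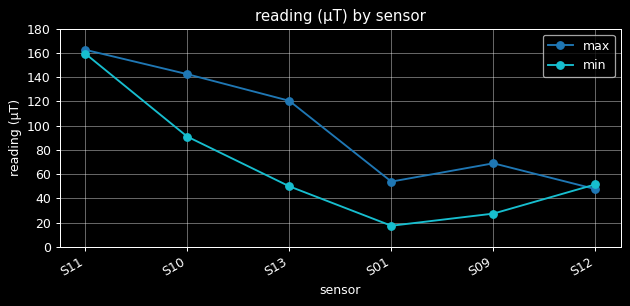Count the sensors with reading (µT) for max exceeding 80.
Above 80: S11, S10, S13.

3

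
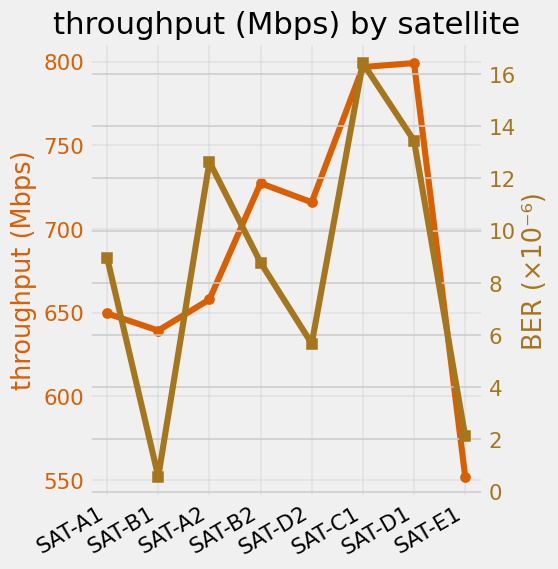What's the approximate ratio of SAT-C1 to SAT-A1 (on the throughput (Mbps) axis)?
SAT-C1 ≈ 800, SAT-A1 ≈ 650; 800/650 ≈ 1.23.

≈ 1.23×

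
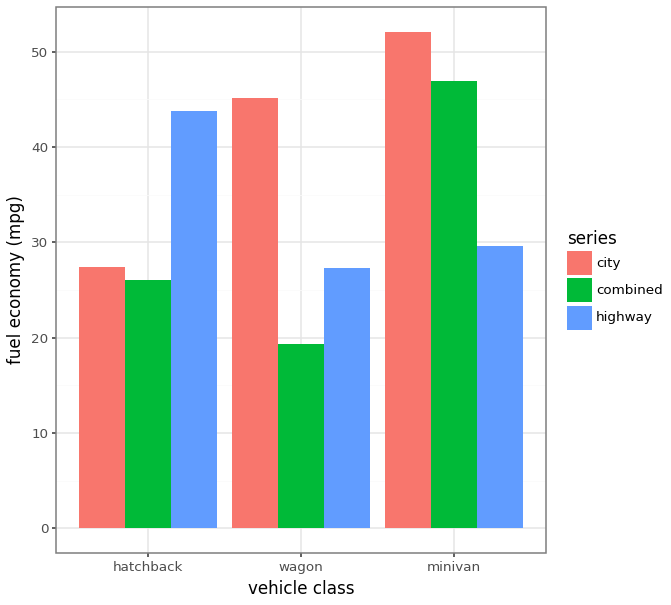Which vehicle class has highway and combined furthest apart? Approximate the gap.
hatchback: highway ≈ 45, combined ≈ 25 → gap ≈ 20. Next-largest (minivan) is only ≈ 15.

hatchback, ≈ 20 mpg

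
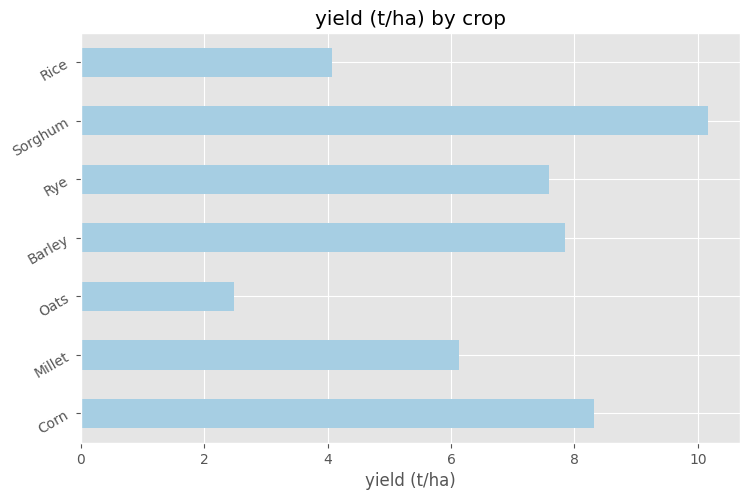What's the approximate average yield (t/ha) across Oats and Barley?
(2 + 8) / 2 ≈ 5.

≈ 5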